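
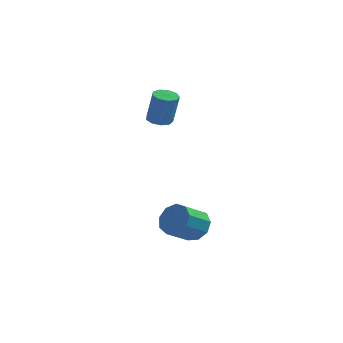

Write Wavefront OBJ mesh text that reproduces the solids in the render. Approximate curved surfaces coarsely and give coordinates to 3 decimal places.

v 0.656 0.246 -2.717
v 1.464 -0.014 -2.268
v 0.651 -1.067 -1.415
v -0.156 -0.806 -1.863
v 1.174 0.475 -1.941
v 0.361 -0.577 -1.088
v 0.641 0.858 -1.977
v -0.172 -0.195 -1.124
v 0.116 0.954 -2.359
v -0.697 -0.098 -1.506
v -0.157 0.719 -2.908
v -0.97 -0.333 -2.055
v -0.049 0.263 -3.368
v -0.862 -0.79 -2.515
v 0.389 -0.201 -3.523
v -0.424 -1.254 -2.67
v 0.952 -0.456 -3.301
v 0.139 -1.508 -2.448
v 1.377 -0.382 -2.805
v 0.564 -1.435 -1.952
v -1.93 4.05 2.656
v -1.266 4.191 2.529
v -0.887 3.992 4.298
v -1.55 3.85 4.424
v -1.501 4.589 2.624
v -1.122 4.39 4.393
v -1.936 4.735 2.734
v -1.557 4.536 4.503
v -2.368 4.56 2.807
v -1.989 4.361 4.576
v -2.595 4.146 2.809
v -2.216 3.947 4.578
v -2.511 3.687 2.739
v -2.132 3.488 4.508
v -2.154 3.398 2.63
v -1.775 3.199 4.399
v -1.693 3.413 2.533
v -1.314 3.214 4.302
v -1.342 3.727 2.493
v -0.963 3.527 4.262
f 2 1 5
f 2 5 3
f 3 5 6
f 3 6 4
f 5 1 7
f 5 7 6
f 6 7 8
f 6 8 4
f 7 1 9
f 7 9 8
f 8 9 10
f 8 10 4
f 9 1 11
f 9 11 10
f 10 11 12
f 10 12 4
f 11 1 13
f 11 13 12
f 12 13 14
f 12 14 4
f 13 1 15
f 13 15 14
f 14 15 16
f 14 16 4
f 15 1 17
f 15 17 16
f 16 17 18
f 16 18 4
f 17 1 19
f 17 19 18
f 18 19 20
f 18 20 4
f 19 1 2
f 19 2 20
f 20 2 3
f 20 3 4
f 22 21 25
f 22 25 23
f 23 25 26
f 23 26 24
f 25 21 27
f 25 27 26
f 26 27 28
f 26 28 24
f 27 21 29
f 27 29 28
f 28 29 30
f 28 30 24
f 29 21 31
f 29 31 30
f 30 31 32
f 30 32 24
f 31 21 33
f 31 33 32
f 32 33 34
f 32 34 24
f 33 21 35
f 33 35 34
f 34 35 36
f 34 36 24
f 35 21 37
f 35 37 36
f 36 37 38
f 36 38 24
f 37 21 39
f 37 39 38
f 38 39 40
f 38 40 24
f 39 21 22
f 39 22 40
f 40 22 23
f 40 23 24



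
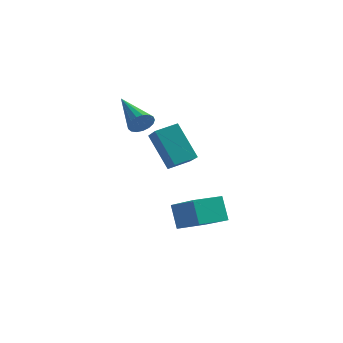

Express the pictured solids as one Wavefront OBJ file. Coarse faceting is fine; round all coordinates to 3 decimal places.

v 1.185 3.356 -2.246
v 2.768 2.37 -1.157
v 1.974 4.534 -2.325
v 3.557 3.548 -1.237
v 1.703 2.932 -3.383
v 3.286 1.946 -2.295
v 2.492 4.11 -3.463
v 4.075 3.124 -2.374
v 0.375 2.232 2.953
v 0.695 2.321 3.488
v -1.215 3.308 3.727
v 0.773 2.557 3.317
v 0.759 2.719 3.063
v 0.657 2.769 2.784
v 0.49 2.696 2.543
v 0.297 2.517 2.397
v 0.122 2.272 2.377
v 0.005 2.018 2.49
v -0.028 1.813 2.709
v 0.032 1.704 2.983
v 0.17 1.716 3.251
v 0.355 1.845 3.451
v 0.545 2.064 3.536
v 0.769 3.847 -0.327
v -0.384 4.207 1.317
v 1.434 4.676 -0.042
v 0.281 5.035 1.602
v 1.639 2.865 0.498
v 0.486 3.224 2.142
v 2.304 3.693 0.783
v 1.151 4.053 2.427
f 2 4 1
f 5 2 1
f 1 4 3
f 3 5 1
f 2 8 4
f 6 2 5
f 6 8 2
f 4 8 3
f 7 5 3
f 3 8 7
f 7 6 5
f 8 6 7
f 10 9 12
f 10 12 11
f 12 9 13
f 12 13 11
f 13 9 14
f 13 14 11
f 14 9 15
f 14 15 11
f 15 9 16
f 15 16 11
f 16 9 17
f 16 17 11
f 17 9 18
f 17 18 11
f 18 9 19
f 18 19 11
f 19 9 20
f 19 20 11
f 20 9 21
f 20 21 11
f 21 9 22
f 21 22 11
f 22 9 23
f 22 23 11
f 23 9 10
f 23 10 11
f 25 27 24
f 28 25 24
f 24 27 26
f 26 28 24
f 25 31 27
f 29 25 28
f 29 31 25
f 27 31 26
f 30 28 26
f 26 31 30
f 30 29 28
f 31 29 30



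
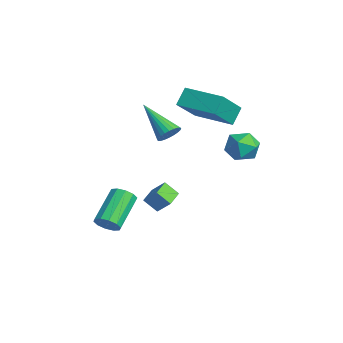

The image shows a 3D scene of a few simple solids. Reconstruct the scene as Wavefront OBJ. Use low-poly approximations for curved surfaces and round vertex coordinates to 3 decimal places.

v -2.36 2.38 1.533
v -1.371 1.107 2.909
v -0.685 3.646 1.5
v 0.304 2.372 2.876
v -1.944 1.808 0.704
v -0.955 0.534 2.08
v -0.269 3.073 0.671
v 0.72 1.8 2.047
v 0.931 -3.439 -4.159
v 1.374 -3.475 -3.644
v 0.172 -2.297 -2.527
v -0.271 -2.261 -3.041
v 1.478 -3.144 -3.882
v 0.275 -1.966 -2.765
v 1.372 -2.926 -4.225
v 0.17 -1.748 -3.108
v 1.098 -2.904 -4.543
v -0.104 -1.726 -3.426
v 0.76 -3.086 -4.714
v -0.442 -1.908 -3.597
v 0.488 -3.403 -4.673
v -0.714 -2.225 -3.556
v 0.385 -3.734 -4.435
v -0.818 -2.556 -3.318
v 0.49 -3.952 -4.092
v -0.712 -2.774 -2.975
v 0.764 -3.974 -3.774
v -0.438 -2.796 -2.657
v 1.102 -3.792 -3.603
v -0.1 -2.614 -2.486
v 3.671 2.857 1.425
v 4.431 2.403 1.609
v 2.989 1.597 1.131
v 3.749 1.143 1.315
v 3.297 1.556 1.98
v 3.719 2.335 2.162
v 3.701 1.665 0.578
v 4.123 2.444 0.76
v 4.45 1.666 1.086
v 4.2 1.599 1.952
v 3.22 2.401 0.788
v 2.97 2.334 1.654
v -0.07 -0.104 0.664
v 0.2 0.211 1.165
v -1.65 -0.836 1.976
v 0.042 0.388 1.074
v -0.132 0.49 0.921
v -0.297 0.501 0.728
v -0.427 0.421 0.526
v -0.503 0.26 0.345
v -0.513 0.044 0.213
v -0.455 -0.195 0.149
v -0.339 -0.42 0.164
v -0.182 -0.596 0.255
v -0.007 -0.698 0.408
v 0.158 -0.71 0.601
v 0.288 -0.629 0.803
v 0.364 -0.469 0.984
v 0.374 -0.252 1.116
v 0.316 -0.014 1.18
v 1.422 -1.86 -2.584
v 1.917 -1.395 -1.905
v 0.624 -1.189 -2.461
v 1.118 -0.725 -1.782
v 1.782 -1.315 -3.218
v 2.276 -0.851 -2.539
v 0.983 -0.645 -3.095
v 1.478 -0.18 -2.416
f 2 4 1
f 5 2 1
f 1 4 3
f 3 5 1
f 2 8 4
f 6 2 5
f 6 8 2
f 4 8 3
f 7 5 3
f 3 8 7
f 7 6 5
f 8 6 7
f 10 9 13
f 10 13 11
f 11 13 14
f 11 14 12
f 13 9 15
f 13 15 14
f 14 15 16
f 14 16 12
f 15 9 17
f 15 17 16
f 16 17 18
f 16 18 12
f 17 9 19
f 17 19 18
f 18 19 20
f 18 20 12
f 19 9 21
f 19 21 20
f 20 21 22
f 20 22 12
f 21 9 23
f 21 23 22
f 22 23 24
f 22 24 12
f 23 9 25
f 23 25 24
f 24 25 26
f 24 26 12
f 25 9 27
f 25 27 26
f 26 27 28
f 26 28 12
f 27 9 29
f 27 29 28
f 28 29 30
f 28 30 12
f 29 9 10
f 29 10 30
f 30 10 11
f 30 11 12
f 31 42 36
f 31 36 32
f 31 32 38
f 31 38 41
f 31 41 42
f 32 36 40
f 36 42 35
f 42 41 33
f 41 38 37
f 38 32 39
f 34 40 35
f 34 35 33
f 34 33 37
f 34 37 39
f 34 39 40
f 35 40 36
f 33 35 42
f 37 33 41
f 39 37 38
f 40 39 32
f 44 43 46
f 44 46 45
f 46 43 47
f 46 47 45
f 47 43 48
f 47 48 45
f 48 43 49
f 48 49 45
f 49 43 50
f 49 50 45
f 50 43 51
f 50 51 45
f 51 43 52
f 51 52 45
f 52 43 53
f 52 53 45
f 53 43 54
f 53 54 45
f 54 43 55
f 54 55 45
f 55 43 56
f 55 56 45
f 56 43 57
f 56 57 45
f 57 43 58
f 57 58 45
f 58 43 59
f 58 59 45
f 59 43 60
f 59 60 45
f 60 43 44
f 60 44 45
f 62 64 61
f 65 62 61
f 61 64 63
f 63 65 61
f 62 68 64
f 66 62 65
f 66 68 62
f 64 68 63
f 67 65 63
f 63 68 67
f 67 66 65
f 68 66 67



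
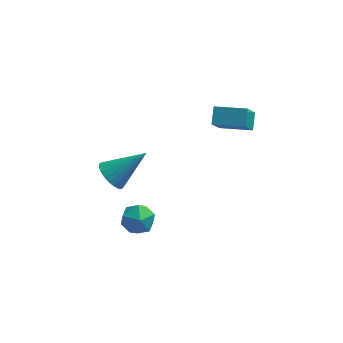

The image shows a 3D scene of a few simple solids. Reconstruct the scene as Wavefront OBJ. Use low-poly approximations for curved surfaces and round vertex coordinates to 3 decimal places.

v -1.118 -1.588 -3.797
v -0.62 -1.38 -3.007
v -1.24 -3.06 -3.333
v -0.742 -2.852 -2.543
v -1.626 -2.504 -2.656
v -1.55 -1.594 -2.943
v -0.31 -2.846 -3.397
v -0.234 -1.936 -3.684
v -0.12 -2.158 -2.76
v -0.933 -1.946 -2.302
v -0.927 -2.494 -4.038
v -1.74 -2.282 -3.58
v -2.196 -1.859 -0.113
v -1.65 -2.416 -0.521
v -0.584 -1.281 1.253
v -1.6 -2.128 -0.702
v -1.641 -1.799 -0.793
v -1.766 -1.48 -0.78
v -1.957 -1.218 -0.666
v -2.184 -1.054 -0.468
v -2.413 -1.013 -0.215
v -2.609 -1.1 0.053
v -2.742 -1.303 0.296
v -2.792 -1.59 0.477
v -2.751 -1.919 0.568
v -2.625 -2.238 0.555
v -2.435 -2.5 0.441
v -2.208 -2.664 0.243
v -1.979 -2.706 -0.01
v -1.783 -2.618 -0.278
v 2.413 -0.583 3.07
v 2.456 0.199 3.676
v 2.731 0.323 1.878
v 2.774 1.105 2.484
v 4.006 -0.845 3.296
v 4.049 -0.063 3.902
v 4.324 0.061 2.104
v 4.367 0.843 2.71
f 1 12 6
f 1 6 2
f 1 2 8
f 1 8 11
f 1 11 12
f 2 6 10
f 6 12 5
f 12 11 3
f 11 8 7
f 8 2 9
f 4 10 5
f 4 5 3
f 4 3 7
f 4 7 9
f 4 9 10
f 5 10 6
f 3 5 12
f 7 3 11
f 9 7 8
f 10 9 2
f 14 13 16
f 14 16 15
f 16 13 17
f 16 17 15
f 17 13 18
f 17 18 15
f 18 13 19
f 18 19 15
f 19 13 20
f 19 20 15
f 20 13 21
f 20 21 15
f 21 13 22
f 21 22 15
f 22 13 23
f 22 23 15
f 23 13 24
f 23 24 15
f 24 13 25
f 24 25 15
f 25 13 26
f 25 26 15
f 26 13 27
f 26 27 15
f 27 13 28
f 27 28 15
f 28 13 29
f 28 29 15
f 29 13 30
f 29 30 15
f 30 13 14
f 30 14 15
f 32 34 31
f 35 32 31
f 31 34 33
f 33 35 31
f 32 38 34
f 36 32 35
f 36 38 32
f 34 38 33
f 37 35 33
f 33 38 37
f 37 36 35
f 38 36 37



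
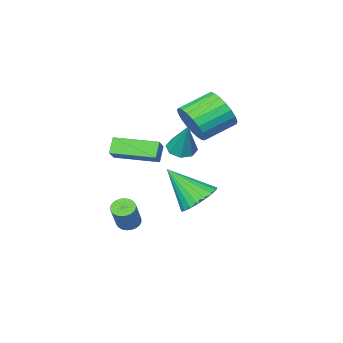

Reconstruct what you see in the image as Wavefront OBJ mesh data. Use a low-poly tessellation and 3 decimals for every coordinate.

v 1.404 -2.474 2.335
v 1.943 -1.964 2.944
v 0.058 -0.996 2.288
v 0.597 -0.486 2.897
v 1.823 -2.114 1.663
v 2.362 -1.604 2.272
v 0.477 -0.636 1.616
v 1.016 -0.126 2.225
v -0.785 -0.863 2.048
v -0.226 -1.251 2.163
v -0.555 -0.057 3.652
v -0.111 -0.798 1.918
v -0.39 -0.382 1.75
v -0.901 -0.249 1.756
v -1.344 -0.475 1.933
v -1.46 -0.929 2.178
v -1.18 -1.344 2.346
v -0.67 -1.477 2.34
v -2.285 -2.36 2.505
v -1.838 -1.985 3.39
v -3.388 -1.765 4.08
v -3.835 -2.14 3.195
v -1.892 -1.618 3.152
v -3.442 -1.398 3.842
v -2.014 -1.379 2.802
v -3.563 -1.159 3.492
v -2.183 -1.31 2.401
v -3.732 -1.09 3.09
v -2.369 -1.423 2.018
v -3.918 -1.203 2.707
v -2.541 -1.697 1.719
v -4.09 -1.477 2.408
v -2.669 -2.086 1.556
v -4.218 -1.866 2.245
v -2.73 -2.523 1.557
v -4.28 -2.303 2.246
v -2.715 -2.931 1.722
v -4.264 -2.711 2.412
v -2.625 -3.241 2.023
v -4.174 -3.021 2.712
v -2.477 -3.398 2.407
v -4.026 -3.178 3.096
v -2.295 -3.376 2.808
v -3.844 -3.156 3.497
v -2.112 -3.178 3.157
v -3.661 -2.958 3.846
v -1.959 -2.839 3.393
v -3.508 -2.619 4.082
v -1.862 -2.417 3.475
v -3.411 -2.197 4.165
v -1.478 -0.555 -1.142
v -0.622 -0.64 -1.671
v -0.602 -1.725 0.462
v -0.555 -0.288 -1.452
v -0.646 0.017 -1.179
v -0.882 0.224 -0.899
v -1.221 0.296 -0.661
v -1.604 0.221 -0.507
v -1.966 0.011 -0.462
v -2.243 -0.296 -0.535
v -2.388 -0.648 -0.713
v -2.375 -0.983 -0.964
v -2.208 -1.245 -1.247
v -1.914 -1.387 -1.511
v -1.545 -1.386 -1.712
v -1.164 -1.24 -1.814
v -0.838 -0.977 -1.799
v 0.791 -2.618 -2.721
v 1.301 -2.662 -2.948
v 1.919 -2.126 -1.667
v 1.409 -2.082 -1.439
v 1.246 -2.458 -3.006
v 1.863 -1.923 -1.725
v 1.121 -2.279 -3.021
v 1.739 -1.744 -1.74
v 0.947 -2.152 -2.99
v 1.564 -1.617 -1.709
v 0.748 -2.095 -2.918
v 1.366 -1.56 -1.637
v 0.556 -2.118 -2.816
v 1.174 -1.583 -1.535
v 0.4 -2.217 -2.7
v 1.018 -1.682 -1.418
v 0.304 -2.377 -2.586
v 0.921 -1.842 -1.305
v 0.281 -2.574 -2.493
v 0.899 -2.038 -1.212
v 0.337 -2.777 -2.435
v 0.954 -2.242 -1.154
v 0.461 -2.956 -2.42
v 1.079 -2.421 -1.139
v 0.636 -3.083 -2.451
v 1.253 -2.548 -1.17
v 0.834 -3.14 -2.523
v 1.452 -2.605 -1.242
v 1.026 -3.117 -2.625
v 1.644 -2.582 -1.344
v 1.182 -3.018 -2.742
v 1.8 -2.483 -1.46
v 1.279 -2.858 -2.855
v 1.896 -2.323 -1.574
f 2 4 1
f 5 2 1
f 1 4 3
f 3 5 1
f 2 8 4
f 6 2 5
f 6 8 2
f 4 8 3
f 7 5 3
f 3 8 7
f 7 6 5
f 8 6 7
f 10 9 12
f 10 12 11
f 12 9 13
f 12 13 11
f 13 9 14
f 13 14 11
f 14 9 15
f 14 15 11
f 15 9 16
f 15 16 11
f 16 9 17
f 16 17 11
f 17 9 18
f 17 18 11
f 18 9 10
f 18 10 11
f 20 19 23
f 20 23 21
f 21 23 24
f 21 24 22
f 23 19 25
f 23 25 24
f 24 25 26
f 24 26 22
f 25 19 27
f 25 27 26
f 26 27 28
f 26 28 22
f 27 19 29
f 27 29 28
f 28 29 30
f 28 30 22
f 29 19 31
f 29 31 30
f 30 31 32
f 30 32 22
f 31 19 33
f 31 33 32
f 32 33 34
f 32 34 22
f 33 19 35
f 33 35 34
f 34 35 36
f 34 36 22
f 35 19 37
f 35 37 36
f 36 37 38
f 36 38 22
f 37 19 39
f 37 39 38
f 38 39 40
f 38 40 22
f 39 19 41
f 39 41 40
f 40 41 42
f 40 42 22
f 41 19 43
f 41 43 42
f 42 43 44
f 42 44 22
f 43 19 45
f 43 45 44
f 44 45 46
f 44 46 22
f 45 19 47
f 45 47 46
f 46 47 48
f 46 48 22
f 47 19 49
f 47 49 48
f 48 49 50
f 48 50 22
f 49 19 20
f 49 20 50
f 50 20 21
f 50 21 22
f 52 51 54
f 52 54 53
f 54 51 55
f 54 55 53
f 55 51 56
f 55 56 53
f 56 51 57
f 56 57 53
f 57 51 58
f 57 58 53
f 58 51 59
f 58 59 53
f 59 51 60
f 59 60 53
f 60 51 61
f 60 61 53
f 61 51 62
f 61 62 53
f 62 51 63
f 62 63 53
f 63 51 64
f 63 64 53
f 64 51 65
f 64 65 53
f 65 51 66
f 65 66 53
f 66 51 67
f 66 67 53
f 67 51 52
f 67 52 53
f 69 68 72
f 69 72 70
f 70 72 73
f 70 73 71
f 72 68 74
f 72 74 73
f 73 74 75
f 73 75 71
f 74 68 76
f 74 76 75
f 75 76 77
f 75 77 71
f 76 68 78
f 76 78 77
f 77 78 79
f 77 79 71
f 78 68 80
f 78 80 79
f 79 80 81
f 79 81 71
f 80 68 82
f 80 82 81
f 81 82 83
f 81 83 71
f 82 68 84
f 82 84 83
f 83 84 85
f 83 85 71
f 84 68 86
f 84 86 85
f 85 86 87
f 85 87 71
f 86 68 88
f 86 88 87
f 87 88 89
f 87 89 71
f 88 68 90
f 88 90 89
f 89 90 91
f 89 91 71
f 90 68 92
f 90 92 91
f 91 92 93
f 91 93 71
f 92 68 94
f 92 94 93
f 93 94 95
f 93 95 71
f 94 68 96
f 94 96 95
f 95 96 97
f 95 97 71
f 96 68 98
f 96 98 97
f 97 98 99
f 97 99 71
f 98 68 100
f 98 100 99
f 99 100 101
f 99 101 71
f 100 68 69
f 100 69 101
f 101 69 70
f 101 70 71



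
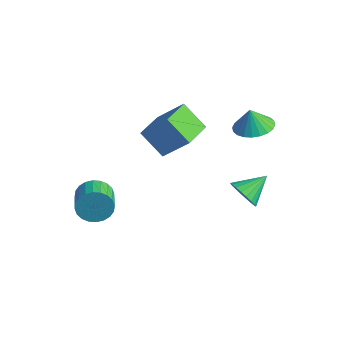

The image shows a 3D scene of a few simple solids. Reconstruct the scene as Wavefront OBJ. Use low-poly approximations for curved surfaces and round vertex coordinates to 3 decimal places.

v -2.503 -2.249 -2.057
v -2.092 -2.122 -2.79
v -1.206 -2.944 -2.436
v -1.617 -3.071 -1.703
v -1.954 -1.89 -2.598
v -1.068 -2.712 -2.243
v -1.9 -1.713 -2.323
v -1.013 -2.534 -1.968
v -1.937 -1.617 -2.008
v -1.051 -2.439 -1.653
v -2.061 -1.617 -1.7
v -1.174 -2.439 -1.345
v -2.252 -1.714 -1.446
v -1.365 -2.536 -1.092
v -2.481 -1.892 -1.286
v -1.595 -2.714 -0.931
v -2.714 -2.125 -1.243
v -1.827 -2.947 -0.889
v -2.914 -2.376 -1.324
v -2.028 -3.198 -0.97
v -3.052 -2.608 -1.517
v -2.166 -3.43 -1.162
v -3.107 -2.786 -1.792
v -2.22 -3.607 -1.437
v -3.069 -2.881 -2.107
v -2.183 -3.703 -1.752
v -2.946 -2.881 -2.415
v -2.059 -3.703 -2.06
v -2.755 -2.784 -2.668
v -1.868 -3.606 -2.314
v -2.525 -2.606 -2.829
v -1.639 -3.428 -2.474
v -2.293 -2.373 -2.871
v -1.406 -3.195 -2.517
v 3.061 1.078 -0.563
v 3.29 0.683 0.082
v 3.319 2.282 0.083
v 3.572 0.712 -0.084
v 3.766 0.804 -0.333
v 3.838 0.944 -0.621
v 3.776 1.107 -0.9
v 3.59 1.264 -1.12
v 3.313 1.39 -1.244
v 2.993 1.462 -1.25
v 2.684 1.468 -1.138
v 2.441 1.406 -0.926
v 2.305 1.287 -0.651
v 2.3 1.133 -0.361
v 2.426 0.969 -0.106
v 2.663 0.824 0.069
v 2.968 0.723 0.136
v -0.084 -0.515 1.09
v -1.187 -0.719 2.1
v -0.545 0.972 0.886
v -1.648 0.768 1.896
v 0.988 -0.008 2.364
v -0.115 -0.212 3.374
v 0.527 1.479 2.16
v -0.576 1.275 3.17
v 2.331 2.464 2.711
v 3.216 2.344 2.884
v 2.129 2.416 3.709
v 3.191 2.698 2.896
v 3.035 3.016 2.88
v 2.771 3.251 2.838
v 2.441 3.365 2.777
v 2.094 3.343 2.705
v 1.783 3.186 2.635
v 1.555 2.92 2.576
v 1.446 2.585 2.537
v 1.472 2.231 2.525
v 1.628 1.912 2.541
v 1.891 1.678 2.583
v 2.222 1.563 2.645
v 2.569 1.586 2.716
v 2.88 1.742 2.787
v 3.107 2.008 2.846
f 2 1 5
f 2 5 3
f 3 5 6
f 3 6 4
f 5 1 7
f 5 7 6
f 6 7 8
f 6 8 4
f 7 1 9
f 7 9 8
f 8 9 10
f 8 10 4
f 9 1 11
f 9 11 10
f 10 11 12
f 10 12 4
f 11 1 13
f 11 13 12
f 12 13 14
f 12 14 4
f 13 1 15
f 13 15 14
f 14 15 16
f 14 16 4
f 15 1 17
f 15 17 16
f 16 17 18
f 16 18 4
f 17 1 19
f 17 19 18
f 18 19 20
f 18 20 4
f 19 1 21
f 19 21 20
f 20 21 22
f 20 22 4
f 21 1 23
f 21 23 22
f 22 23 24
f 22 24 4
f 23 1 25
f 23 25 24
f 24 25 26
f 24 26 4
f 25 1 27
f 25 27 26
f 26 27 28
f 26 28 4
f 27 1 29
f 27 29 28
f 28 29 30
f 28 30 4
f 29 1 31
f 29 31 30
f 30 31 32
f 30 32 4
f 31 1 33
f 31 33 32
f 32 33 34
f 32 34 4
f 33 1 2
f 33 2 34
f 34 2 3
f 34 3 4
f 36 35 38
f 36 38 37
f 38 35 39
f 38 39 37
f 39 35 40
f 39 40 37
f 40 35 41
f 40 41 37
f 41 35 42
f 41 42 37
f 42 35 43
f 42 43 37
f 43 35 44
f 43 44 37
f 44 35 45
f 44 45 37
f 45 35 46
f 45 46 37
f 46 35 47
f 46 47 37
f 47 35 48
f 47 48 37
f 48 35 49
f 48 49 37
f 49 35 50
f 49 50 37
f 50 35 51
f 50 51 37
f 51 35 36
f 51 36 37
f 53 55 52
f 56 53 52
f 52 55 54
f 54 56 52
f 53 59 55
f 57 53 56
f 57 59 53
f 55 59 54
f 58 56 54
f 54 59 58
f 58 57 56
f 59 57 58
f 61 60 63
f 61 63 62
f 63 60 64
f 63 64 62
f 64 60 65
f 64 65 62
f 65 60 66
f 65 66 62
f 66 60 67
f 66 67 62
f 67 60 68
f 67 68 62
f 68 60 69
f 68 69 62
f 69 60 70
f 69 70 62
f 70 60 71
f 70 71 62
f 71 60 72
f 71 72 62
f 72 60 73
f 72 73 62
f 73 60 74
f 73 74 62
f 74 60 75
f 74 75 62
f 75 60 76
f 75 76 62
f 76 60 77
f 76 77 62
f 77 60 61
f 77 61 62



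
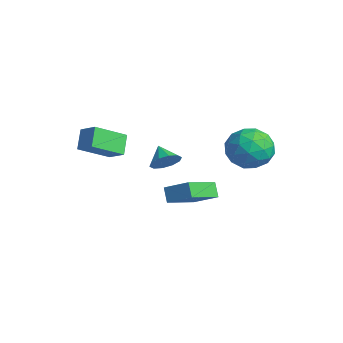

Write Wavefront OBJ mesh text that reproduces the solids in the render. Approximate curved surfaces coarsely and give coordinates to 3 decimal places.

v 1.26 4.209 2.45
v 1.73 3.637 1.454
v -0.59 3.983 1.706
v -0.12 3.411 0.71
v -0.083 2.857 1.82
v 1.061 2.997 2.28
v 0.079 4.623 0.88
v 1.223 4.763 1.34
v 1 3.893 0.484
v 0.9 2.801 1.065
v 0.24 4.819 2.095
v 0.14 3.727 2.676
v 1.658 3.943 2.017
v -0.518 3.677 1.143
v -0.496 3.351 1.795
v -0.219 3.015 1.21
v 1.264 3.567 2.503
v 1.541 3.23 1.918
v 0.475 2.772 2.132
v -0.401 4.39 1.242
v -0.124 4.053 0.657
v 1.359 4.605 1.95
v 1.636 4.269 1.365
v 0.665 4.848 1.028
v 1.505 3.757 0.862
v 0.417 3.624 0.425
v 0.534 4.337 0.525
v 1.207 4.419 0.795
v 1.446 3.115 1.204
v 0.359 2.982 0.766
v 0.381 2.657 1.418
v 1.053 2.739 1.689
v 1.017 3.266 0.633
v 0.781 4.638 2.394
v -0.306 4.505 1.956
v 0.087 4.881 1.471
v 0.759 4.963 1.742
v 0.723 3.996 2.735
v -0.365 3.863 2.298
v -0.067 3.201 2.365
v 0.606 3.283 2.635
v 0.123 4.354 2.527
v -2.19 0.875 -0.026
v -1.794 1.303 0.521
v -3.09 0.925 0.586
v -1.996 1.618 0.198
v -2.272 1.649 -0.21
v -2.517 1.385 -0.549
v -2.637 0.926 -0.688
v -2.586 0.447 -0.574
v -2.384 0.132 -0.251
v -2.107 0.101 0.158
v -1.863 0.365 0.497
v -1.743 0.825 0.635
v -4.737 -0.679 0.703
v -4.696 -2.321 1.679
v -3.845 -0.335 1.246
v -3.804 -1.976 2.222
v -4.036 -1.164 -0.142
v -3.995 -2.805 0.834
v -3.144 -0.819 0.401
v -3.103 -2.461 1.377
v -2.249 2.214 -2.149
v -1.562 0.479 -1.324
v -1.213 2.967 -1.429
v -0.526 1.233 -0.604
v -1.694 2.107 -2.836
v -1.007 0.373 -2.011
v -0.658 2.861 -2.116
v 0.029 1.126 -1.291
f 1 38 17
f 38 12 41
f 17 41 6
f 38 41 17
f 1 17 13
f 17 6 18
f 13 18 2
f 17 18 13
f 1 13 22
f 13 2 23
f 22 23 8
f 13 23 22
f 1 22 34
f 22 8 37
f 34 37 11
f 22 37 34
f 1 34 38
f 34 11 42
f 38 42 12
f 34 42 38
f 2 18 29
f 18 6 32
f 29 32 10
f 18 32 29
f 6 41 19
f 41 12 40
f 19 40 5
f 41 40 19
f 12 42 39
f 42 11 35
f 39 35 3
f 42 35 39
f 11 37 36
f 37 8 24
f 36 24 7
f 37 24 36
f 8 23 28
f 23 2 25
f 28 25 9
f 23 25 28
f 4 30 16
f 30 10 31
f 16 31 5
f 30 31 16
f 4 16 14
f 16 5 15
f 14 15 3
f 16 15 14
f 4 14 21
f 14 3 20
f 21 20 7
f 14 20 21
f 4 21 26
f 21 7 27
f 26 27 9
f 21 27 26
f 4 26 30
f 26 9 33
f 30 33 10
f 26 33 30
f 5 31 19
f 31 10 32
f 19 32 6
f 31 32 19
f 3 15 39
f 15 5 40
f 39 40 12
f 15 40 39
f 7 20 36
f 20 3 35
f 36 35 11
f 20 35 36
f 9 27 28
f 27 7 24
f 28 24 8
f 27 24 28
f 10 33 29
f 33 9 25
f 29 25 2
f 33 25 29
f 44 43 46
f 44 46 45
f 46 43 47
f 46 47 45
f 47 43 48
f 47 48 45
f 48 43 49
f 48 49 45
f 49 43 50
f 49 50 45
f 50 43 51
f 50 51 45
f 51 43 52
f 51 52 45
f 52 43 53
f 52 53 45
f 53 43 54
f 53 54 45
f 54 43 44
f 54 44 45
f 56 58 55
f 59 56 55
f 55 58 57
f 57 59 55
f 56 62 58
f 60 56 59
f 60 62 56
f 58 62 57
f 61 59 57
f 57 62 61
f 61 60 59
f 62 60 61
f 64 66 63
f 67 64 63
f 63 66 65
f 65 67 63
f 64 70 66
f 68 64 67
f 68 70 64
f 66 70 65
f 69 67 65
f 65 70 69
f 69 68 67
f 70 68 69



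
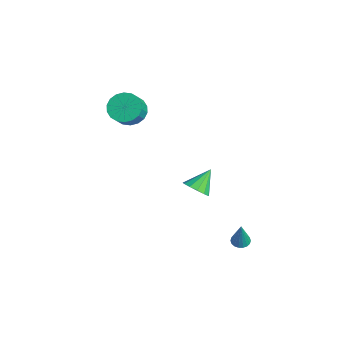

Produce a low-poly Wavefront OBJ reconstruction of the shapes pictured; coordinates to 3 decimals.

v -4.331 -1.462 2.72
v -3.925 -2.015 2.063
v -3.263 -2.55 2.923
v -3.669 -1.998 3.58
v -3.669 -1.679 2.075
v -3.006 -2.214 2.934
v -3.544 -1.3 2.214
v -2.881 -1.835 3.074
v -3.574 -0.953 2.454
v -2.912 -1.489 3.314
v -3.755 -0.707 2.747
v -3.093 -1.243 3.606
v -4.05 -0.611 3.034
v -3.388 -1.146 3.894
v -4.401 -0.683 3.259
v -3.738 -1.218 4.119
v -4.737 -0.91 3.377
v -4.075 -1.445 4.237
v -4.994 -1.246 3.366
v -4.331 -1.781 4.225
v -5.119 -1.625 3.226
v -4.456 -2.16 4.086
v -5.088 -1.971 2.986
v -4.426 -2.507 3.846
v -4.907 -2.217 2.694
v -4.245 -2.753 3.553
v -4.612 -2.314 2.406
v -3.95 -2.849 3.266
v -4.262 -2.242 2.181
v -3.599 -2.777 3.041
v -2.101 1.373 -2.835
v -1.455 1.178 -2.369
v -2.539 2.387 -1.805
v -1.317 1.521 -2.646
v -1.427 1.816 -2.984
v -1.751 1.971 -3.274
v -2.187 1.936 -3.425
v -2.595 1.722 -3.389
v -2.846 1.398 -3.176
v -2.861 1.066 -2.856
v -2.634 0.831 -2.528
v -2.238 0.769 -2.298
v -1.799 0.898 -2.239
v 1.76 2.325 -4.262
v 2.241 2.484 -4.382
v 2.22 2.135 -2.678
v 2.133 2.682 -4.327
v 1.951 2.809 -4.259
v 1.732 2.839 -4.192
v 1.518 2.768 -4.139
v 1.353 2.609 -4.11
v 1.268 2.394 -4.111
v 1.28 2.165 -4.142
v 1.388 1.968 -4.197
v 1.569 1.841 -4.265
v 1.789 1.81 -4.332
v 2.002 1.881 -4.385
v 2.168 2.04 -4.414
v 2.253 2.256 -4.413
f 2 1 5
f 2 5 3
f 3 5 6
f 3 6 4
f 5 1 7
f 5 7 6
f 6 7 8
f 6 8 4
f 7 1 9
f 7 9 8
f 8 9 10
f 8 10 4
f 9 1 11
f 9 11 10
f 10 11 12
f 10 12 4
f 11 1 13
f 11 13 12
f 12 13 14
f 12 14 4
f 13 1 15
f 13 15 14
f 14 15 16
f 14 16 4
f 15 1 17
f 15 17 16
f 16 17 18
f 16 18 4
f 17 1 19
f 17 19 18
f 18 19 20
f 18 20 4
f 19 1 21
f 19 21 20
f 20 21 22
f 20 22 4
f 21 1 23
f 21 23 22
f 22 23 24
f 22 24 4
f 23 1 25
f 23 25 24
f 24 25 26
f 24 26 4
f 25 1 27
f 25 27 26
f 26 27 28
f 26 28 4
f 27 1 29
f 27 29 28
f 28 29 30
f 28 30 4
f 29 1 2
f 29 2 30
f 30 2 3
f 30 3 4
f 32 31 34
f 32 34 33
f 34 31 35
f 34 35 33
f 35 31 36
f 35 36 33
f 36 31 37
f 36 37 33
f 37 31 38
f 37 38 33
f 38 31 39
f 38 39 33
f 39 31 40
f 39 40 33
f 40 31 41
f 40 41 33
f 41 31 42
f 41 42 33
f 42 31 43
f 42 43 33
f 43 31 32
f 43 32 33
f 45 44 47
f 45 47 46
f 47 44 48
f 47 48 46
f 48 44 49
f 48 49 46
f 49 44 50
f 49 50 46
f 50 44 51
f 50 51 46
f 51 44 52
f 51 52 46
f 52 44 53
f 52 53 46
f 53 44 54
f 53 54 46
f 54 44 55
f 54 55 46
f 55 44 56
f 55 56 46
f 56 44 57
f 56 57 46
f 57 44 58
f 57 58 46
f 58 44 59
f 58 59 46
f 59 44 45
f 59 45 46



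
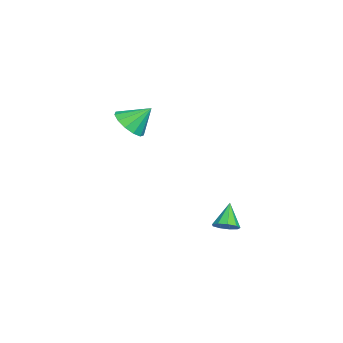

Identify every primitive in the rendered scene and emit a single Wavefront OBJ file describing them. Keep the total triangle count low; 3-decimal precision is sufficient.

v 2.849 3.35 -2.943
v 3.356 3.449 -2.517
v 1.911 3.47 -1.857
v 3.212 3.85 -2.685
v 2.898 4.018 -2.974
v 2.561 3.873 -3.249
v 2.359 3.484 -3.381
v 2.385 3.032 -3.308
v 2.629 2.729 -3.065
v 2.975 2.717 -2.765
v 3.262 3.001 -2.548
v -3.655 -1.86 0.607
v -2.92 -2.328 1.156
v -3.765 -0.76 1.693
v -2.648 -1.954 0.805
v -2.697 -1.55 0.391
v -3.049 -1.245 0.045
v -3.594 -1.135 -0.122
v -4.158 -1.255 -0.057
v -4.562 -1.567 0.218
v -4.679 -1.972 0.617
v -4.47 -2.342 1.012
v -4.002 -2.559 1.279
v -3.424 -2.554 1.333
f 2 1 4
f 2 4 3
f 4 1 5
f 4 5 3
f 5 1 6
f 5 6 3
f 6 1 7
f 6 7 3
f 7 1 8
f 7 8 3
f 8 1 9
f 8 9 3
f 9 1 10
f 9 10 3
f 10 1 11
f 10 11 3
f 11 1 2
f 11 2 3
f 13 12 15
f 13 15 14
f 15 12 16
f 15 16 14
f 16 12 17
f 16 17 14
f 17 12 18
f 17 18 14
f 18 12 19
f 18 19 14
f 19 12 20
f 19 20 14
f 20 12 21
f 20 21 14
f 21 12 22
f 21 22 14
f 22 12 23
f 22 23 14
f 23 12 24
f 23 24 14
f 24 12 13
f 24 13 14



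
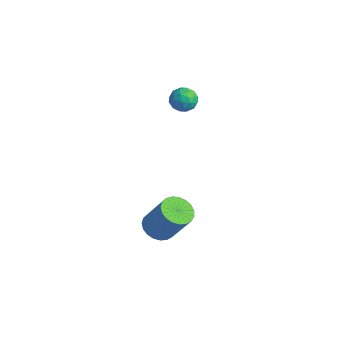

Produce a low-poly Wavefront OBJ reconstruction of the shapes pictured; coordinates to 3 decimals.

v 0.961 4.088 3.4
v 1.685 4.049 3.581
v 0.935 2.891 3.239
v 1.659 2.852 3.42
v 1.153 3.025 3.941
v 1.169 3.765 4.04
v 1.451 3.175 2.78
v 1.467 3.915 2.879
v 1.987 3.484 3.197
v 1.803 3.391 3.915
v 0.817 3.549 2.905
v 0.633 3.456 3.623
v 1.325 4.173 3.505
v 1.295 2.767 3.315
v 0.998 2.868 3.622
v 1.423 2.845 3.728
v 1.022 4.007 3.775
v 1.447 3.983 3.881
v 1.135 3.382 4.092
v 1.173 2.957 2.939
v 1.598 2.933 3.045
v 1.197 4.095 3.092
v 1.622 4.072 3.198
v 1.485 3.558 2.728
v 1.928 3.818 3.385
v 1.913 3.115 3.291
v 1.791 3.305 2.914
v 1.8 3.74 2.973
v 1.82 3.764 3.807
v 1.805 3.06 3.712
v 1.508 3.162 4.019
v 1.517 3.597 4.077
v 1.998 3.432 3.582
v 0.815 3.88 3.108
v 0.8 3.176 3.013
v 1.103 3.343 2.743
v 1.112 3.778 2.801
v 0.707 3.825 3.529
v 0.692 3.122 3.435
v 0.82 3.2 3.847
v 0.829 3.635 3.906
v 0.622 3.508 3.238
v 3.375 0.73 -3.289
v 4.03 1.064 -3.754
v 5.06 1.465 -2.016
v 4.405 1.13 -1.551
v 3.822 1.354 -3.698
v 4.852 1.755 -1.96
v 3.536 1.537 -3.571
v 4.566 1.938 -1.832
v 3.223 1.58 -3.395
v 4.253 1.98 -1.657
v 2.936 1.475 -3.201
v 3.966 1.876 -1.463
v 2.725 1.242 -3.022
v 3.755 1.643 -1.284
v 2.626 0.921 -2.89
v 3.656 1.322 -1.151
v 2.657 0.566 -2.826
v 3.687 0.967 -1.088
v 2.812 0.239 -2.843
v 3.842 0.64 -1.104
v 3.064 -0.002 -2.936
v 4.094 0.399 -1.198
v 3.37 -0.118 -3.091
v 4.4 0.283 -1.353
v 3.677 -0.086 -3.28
v 4.707 0.315 -1.542
v 3.932 0.086 -3.471
v 4.962 0.487 -1.732
v 4.09 0.37 -3.63
v 5.12 0.771 -1.891
v 4.125 0.716 -3.73
v 5.155 1.117 -1.992
f 1 38 17
f 38 12 41
f 17 41 6
f 38 41 17
f 1 17 13
f 17 6 18
f 13 18 2
f 17 18 13
f 1 13 22
f 13 2 23
f 22 23 8
f 13 23 22
f 1 22 34
f 22 8 37
f 34 37 11
f 22 37 34
f 1 34 38
f 34 11 42
f 38 42 12
f 34 42 38
f 2 18 29
f 18 6 32
f 29 32 10
f 18 32 29
f 6 41 19
f 41 12 40
f 19 40 5
f 41 40 19
f 12 42 39
f 42 11 35
f 39 35 3
f 42 35 39
f 11 37 36
f 37 8 24
f 36 24 7
f 37 24 36
f 8 23 28
f 23 2 25
f 28 25 9
f 23 25 28
f 4 30 16
f 30 10 31
f 16 31 5
f 30 31 16
f 4 16 14
f 16 5 15
f 14 15 3
f 16 15 14
f 4 14 21
f 14 3 20
f 21 20 7
f 14 20 21
f 4 21 26
f 21 7 27
f 26 27 9
f 21 27 26
f 4 26 30
f 26 9 33
f 30 33 10
f 26 33 30
f 5 31 19
f 31 10 32
f 19 32 6
f 31 32 19
f 3 15 39
f 15 5 40
f 39 40 12
f 15 40 39
f 7 20 36
f 20 3 35
f 36 35 11
f 20 35 36
f 9 27 28
f 27 7 24
f 28 24 8
f 27 24 28
f 10 33 29
f 33 9 25
f 29 25 2
f 33 25 29
f 44 43 47
f 44 47 45
f 45 47 48
f 45 48 46
f 47 43 49
f 47 49 48
f 48 49 50
f 48 50 46
f 49 43 51
f 49 51 50
f 50 51 52
f 50 52 46
f 51 43 53
f 51 53 52
f 52 53 54
f 52 54 46
f 53 43 55
f 53 55 54
f 54 55 56
f 54 56 46
f 55 43 57
f 55 57 56
f 56 57 58
f 56 58 46
f 57 43 59
f 57 59 58
f 58 59 60
f 58 60 46
f 59 43 61
f 59 61 60
f 60 61 62
f 60 62 46
f 61 43 63
f 61 63 62
f 62 63 64
f 62 64 46
f 63 43 65
f 63 65 64
f 64 65 66
f 64 66 46
f 65 43 67
f 65 67 66
f 66 67 68
f 66 68 46
f 67 43 69
f 67 69 68
f 68 69 70
f 68 70 46
f 69 43 71
f 69 71 70
f 70 71 72
f 70 72 46
f 71 43 73
f 71 73 72
f 72 73 74
f 72 74 46
f 73 43 44
f 73 44 74
f 74 44 45
f 74 45 46



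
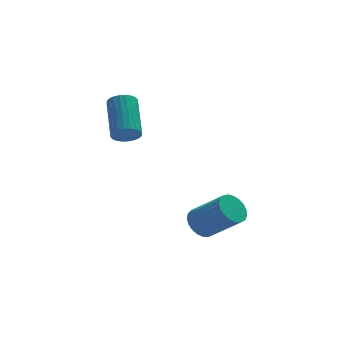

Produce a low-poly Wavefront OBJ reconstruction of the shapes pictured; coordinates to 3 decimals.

v 0.368 1.551 -0.625
v 0.876 1.788 -0.911
v 1.801 1.047 0.119
v 1.292 0.809 0.405
v 0.824 1.972 -0.731
v 1.749 1.23 0.298
v 0.692 2.083 -0.533
v 1.617 1.341 0.496
v 0.505 2.102 -0.351
v 1.43 1.36 0.678
v 0.294 2.025 -0.217
v 1.219 1.284 0.813
v 0.095 1.867 -0.152
v 1.02 1.125 0.877
v -0.056 1.654 -0.17
v 0.869 0.912 0.859
v -0.134 1.423 -0.266
v 0.791 0.681 0.763
v -0.126 1.214 -0.424
v 0.799 0.472 0.605
v -0.032 1.064 -0.617
v 0.893 0.322 0.412
v 0.131 0.997 -0.811
v 1.056 0.256 0.218
v 0.335 1.027 -0.973
v 1.26 0.285 0.056
v 0.544 1.147 -1.075
v 1.469 0.405 -0.045
v 0.723 1.337 -1.099
v 1.648 0.595 -0.069
v 0.841 1.564 -1.04
v 1.766 0.822 -0.011
v -1.91 2.827 3.143
v -1.605 3.048 2.77
v -1.505 4.454 3.684
v -1.81 4.233 4.057
v -1.794 3.103 2.706
v -1.694 4.509 3.62
v -2 3.116 2.708
v -1.9 4.522 3.622
v -2.193 3.085 2.777
v -2.093 4.491 3.691
v -2.343 3.015 2.901
v -2.242 4.421 3.815
v -2.426 2.916 3.062
v -2.326 4.322 3.976
v -2.431 2.804 3.236
v -2.331 4.21 4.15
v -2.357 2.695 3.395
v -2.257 4.101 4.309
v -2.215 2.606 3.516
v -2.115 4.012 4.43
v -2.026 2.551 3.58
v -1.926 3.957 4.494
v -1.82 2.538 3.578
v -1.72 3.944 4.492
v -1.627 2.569 3.509
v -1.527 3.975 4.423
v -1.478 2.639 3.385
v -1.377 4.045 4.299
v -1.394 2.738 3.224
v -1.294 4.144 4.138
v -1.389 2.85 3.05
v -1.289 4.256 3.964
v -1.463 2.959 2.891
v -1.363 4.365 3.805
f 2 1 5
f 2 5 3
f 3 5 6
f 3 6 4
f 5 1 7
f 5 7 6
f 6 7 8
f 6 8 4
f 7 1 9
f 7 9 8
f 8 9 10
f 8 10 4
f 9 1 11
f 9 11 10
f 10 11 12
f 10 12 4
f 11 1 13
f 11 13 12
f 12 13 14
f 12 14 4
f 13 1 15
f 13 15 14
f 14 15 16
f 14 16 4
f 15 1 17
f 15 17 16
f 16 17 18
f 16 18 4
f 17 1 19
f 17 19 18
f 18 19 20
f 18 20 4
f 19 1 21
f 19 21 20
f 20 21 22
f 20 22 4
f 21 1 23
f 21 23 22
f 22 23 24
f 22 24 4
f 23 1 25
f 23 25 24
f 24 25 26
f 24 26 4
f 25 1 27
f 25 27 26
f 26 27 28
f 26 28 4
f 27 1 29
f 27 29 28
f 28 29 30
f 28 30 4
f 29 1 31
f 29 31 30
f 30 31 32
f 30 32 4
f 31 1 2
f 31 2 32
f 32 2 3
f 32 3 4
f 34 33 37
f 34 37 35
f 35 37 38
f 35 38 36
f 37 33 39
f 37 39 38
f 38 39 40
f 38 40 36
f 39 33 41
f 39 41 40
f 40 41 42
f 40 42 36
f 41 33 43
f 41 43 42
f 42 43 44
f 42 44 36
f 43 33 45
f 43 45 44
f 44 45 46
f 44 46 36
f 45 33 47
f 45 47 46
f 46 47 48
f 46 48 36
f 47 33 49
f 47 49 48
f 48 49 50
f 48 50 36
f 49 33 51
f 49 51 50
f 50 51 52
f 50 52 36
f 51 33 53
f 51 53 52
f 52 53 54
f 52 54 36
f 53 33 55
f 53 55 54
f 54 55 56
f 54 56 36
f 55 33 57
f 55 57 56
f 56 57 58
f 56 58 36
f 57 33 59
f 57 59 58
f 58 59 60
f 58 60 36
f 59 33 61
f 59 61 60
f 60 61 62
f 60 62 36
f 61 33 63
f 61 63 62
f 62 63 64
f 62 64 36
f 63 33 65
f 63 65 64
f 64 65 66
f 64 66 36
f 65 33 34
f 65 34 66
f 66 34 35
f 66 35 36



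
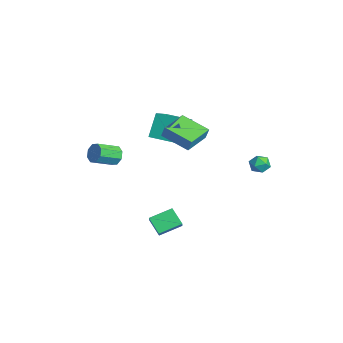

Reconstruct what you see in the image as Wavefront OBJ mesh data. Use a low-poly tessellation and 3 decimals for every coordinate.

v 1.139 -1.73 3.807
v 1.375 -1.598 4.581
v -0.004 -0.37 3.923
v 0.232 -0.238 4.697
v 2.468 -0.562 3.203
v 2.704 -0.43 3.977
v 1.325 0.798 3.319
v 1.561 0.93 4.093
v -2.206 -0.971 1.536
v -2.858 -0.342 3.022
v -1.173 0.325 1.441
v -1.826 0.954 2.926
v -0.934 -1.914 2.494
v -1.587 -1.285 3.979
v 0.098 -0.618 2.398
v -0.554 0.011 3.884
v -3.998 -3.134 -0.762
v -3.394 -3.184 -1.152
v -3.078 -4.537 -0.487
v -3.682 -4.486 -0.098
v -3.314 -2.928 -0.67
v -2.998 -4.281 -0.005
v -3.635 -2.793 -0.242
v -3.319 -4.146 0.422
v -4.168 -2.857 -0.12
v -3.852 -4.21 0.545
v -4.602 -3.083 -0.373
v -4.286 -4.436 0.292
v -4.682 -3.339 -0.855
v -4.366 -4.692 -0.19
v -4.361 -3.474 -1.282
v -4.045 -4.827 -0.618
v -3.828 -3.41 -1.405
v -3.512 -4.763 -0.74
v 0.627 -1.744 -4.982
v -0.262 -2.089 -4.174
v 0.542 -0.326 -4.47
v -0.348 -0.671 -3.662
v 1.328 -1.949 -4.298
v 0.438 -2.294 -3.49
v 1.242 -0.531 -3.786
v 0.353 -0.876 -2.978
v 2.431 3.972 1.419
v 2.794 4.013 1.997
v 2.946 3.027 1.163
v 3.309 3.068 1.741
v 2.637 2.943 1.767
v 2.319 3.526 1.925
v 3.421 3.514 1.235
v 3.103 4.097 1.393
v 3.405 3.73 1.883
v 2.921 3.377 2.212
v 2.819 3.663 0.948
v 2.335 3.31 1.277
f 2 4 1
f 5 2 1
f 1 4 3
f 3 5 1
f 2 8 4
f 6 2 5
f 6 8 2
f 4 8 3
f 7 5 3
f 3 8 7
f 7 6 5
f 8 6 7
f 10 12 9
f 13 10 9
f 9 12 11
f 11 13 9
f 10 16 12
f 14 10 13
f 14 16 10
f 12 16 11
f 15 13 11
f 11 16 15
f 15 14 13
f 16 14 15
f 18 17 21
f 18 21 19
f 19 21 22
f 19 22 20
f 21 17 23
f 21 23 22
f 22 23 24
f 22 24 20
f 23 17 25
f 23 25 24
f 24 25 26
f 24 26 20
f 25 17 27
f 25 27 26
f 26 27 28
f 26 28 20
f 27 17 29
f 27 29 28
f 28 29 30
f 28 30 20
f 29 17 31
f 29 31 30
f 30 31 32
f 30 32 20
f 31 17 33
f 31 33 32
f 32 33 34
f 32 34 20
f 33 17 18
f 33 18 34
f 34 18 19
f 34 19 20
f 36 38 35
f 39 36 35
f 35 38 37
f 37 39 35
f 36 42 38
f 40 36 39
f 40 42 36
f 38 42 37
f 41 39 37
f 37 42 41
f 41 40 39
f 42 40 41
f 43 54 48
f 43 48 44
f 43 44 50
f 43 50 53
f 43 53 54
f 44 48 52
f 48 54 47
f 54 53 45
f 53 50 49
f 50 44 51
f 46 52 47
f 46 47 45
f 46 45 49
f 46 49 51
f 46 51 52
f 47 52 48
f 45 47 54
f 49 45 53
f 51 49 50
f 52 51 44



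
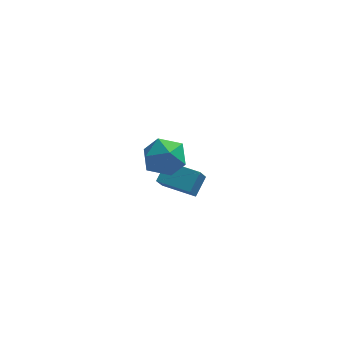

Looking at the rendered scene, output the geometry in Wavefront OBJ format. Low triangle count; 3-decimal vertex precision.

v -4.114 -2.222 1.993
v -3.6 -1.347 1.813
v -3.18 -2.493 3.347
v -2.666 -1.618 3.167
v -3.653 -1.584 3.463
v -4.23 -1.417 2.626
v -2.55 -2.423 2.534
v -3.127 -2.256 1.697
v -2.633 -1.472 2.148
v -3.314 -0.953 2.722
v -3.466 -2.887 2.438
v -4.147 -2.368 3.012
v -3.537 2.667 -3.498
v -3.792 2.126 -2.684
v -3.092 3.453 -2.836
v -3.347 2.912 -2.022
v -2.073 1.888 -3.558
v -2.328 1.347 -2.744
v -1.628 2.674 -2.896
v -1.883 2.133 -2.082
f 1 12 6
f 1 6 2
f 1 2 8
f 1 8 11
f 1 11 12
f 2 6 10
f 6 12 5
f 12 11 3
f 11 8 7
f 8 2 9
f 4 10 5
f 4 5 3
f 4 3 7
f 4 7 9
f 4 9 10
f 5 10 6
f 3 5 12
f 7 3 11
f 9 7 8
f 10 9 2
f 14 16 13
f 17 14 13
f 13 16 15
f 15 17 13
f 14 20 16
f 18 14 17
f 18 20 14
f 16 20 15
f 19 17 15
f 15 20 19
f 19 18 17
f 20 18 19



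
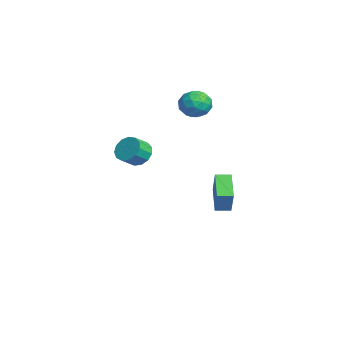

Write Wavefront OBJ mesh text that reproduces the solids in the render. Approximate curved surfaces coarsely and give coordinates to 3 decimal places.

v -3.954 3.068 -4.142
v -2.954 3.005 -2.423
v -3.838 4.112 -4.171
v -2.838 4.048 -2.452
v -2.102 2.832 -5.228
v -1.102 2.768 -3.509
v -1.986 3.875 -5.257
v -0.986 3.812 -3.538
v 3.536 -2.841 2.377
v 3.943 -3.215 1.593
v 4.472 -4.034 2.259
v 4.064 -3.659 3.043
v 4.287 -2.842 1.779
v 4.816 -3.66 2.445
v 4.392 -2.468 2.156
v 4.921 -3.286 2.822
v 4.225 -2.212 2.602
v 4.754 -3.03 3.268
v 3.839 -2.156 2.977
v 4.368 -2.974 3.643
v 3.357 -2.318 3.162
v 3.886 -3.136 3.828
v 2.932 -2.645 3.097
v 3.46 -3.464 3.763
v 2.698 -3.035 2.804
v 3.227 -3.853 3.47
v 2.73 -3.363 2.375
v 3.259 -4.181 3.041
v 3.018 -3.525 1.947
v 3.547 -4.344 2.613
v 3.47 -3.47 1.655
v 3.999 -4.289 2.321
v -3.875 1.889 3.802
v -3.101 2.737 3.942
v -2.499 0.623 3.878
v -1.725 1.471 4.018
v -2.48 1.23 4.862
v -3.33 2.013 4.814
v -2.27 1.347 3.006
v -3.12 2.13 2.958
v -2.11 2.403 3.45
v -2.239 2.331 4.597
v -3.361 1.029 3.223
v -3.49 0.957 4.37
v -3.609 2.424 3.865
v -1.991 0.936 3.955
v -2.435 0.794 4.45
v -1.98 1.293 4.533
v -3.743 1.998 4.378
v -3.289 2.497 4.461
v -2.923 1.611 5.001
v -2.311 0.863 3.359
v -1.857 1.362 3.442
v -3.62 2.067 3.287
v -3.165 2.566 3.37
v -2.677 1.749 2.819
v -2.571 2.726 3.659
v -1.763 1.982 3.704
v -2.083 1.909 3.108
v -2.582 2.369 3.081
v -2.648 2.684 4.333
v -1.839 1.94 4.378
v -2.282 1.798 4.873
v -2.782 2.258 4.846
v -2.065 2.487 4.044
v -3.761 1.42 3.442
v -2.952 0.676 3.487
v -2.818 1.102 2.974
v -3.318 1.562 2.947
v -3.837 1.378 4.116
v -3.029 0.634 4.161
v -3.018 0.991 4.739
v -3.517 1.451 4.712
v -3.535 0.873 3.776
f 2 4 1
f 5 2 1
f 1 4 3
f 3 5 1
f 2 8 4
f 6 2 5
f 6 8 2
f 4 8 3
f 7 5 3
f 3 8 7
f 7 6 5
f 8 6 7
f 10 9 13
f 10 13 11
f 11 13 14
f 11 14 12
f 13 9 15
f 13 15 14
f 14 15 16
f 14 16 12
f 15 9 17
f 15 17 16
f 16 17 18
f 16 18 12
f 17 9 19
f 17 19 18
f 18 19 20
f 18 20 12
f 19 9 21
f 19 21 20
f 20 21 22
f 20 22 12
f 21 9 23
f 21 23 22
f 22 23 24
f 22 24 12
f 23 9 25
f 23 25 24
f 24 25 26
f 24 26 12
f 25 9 27
f 25 27 26
f 26 27 28
f 26 28 12
f 27 9 29
f 27 29 28
f 28 29 30
f 28 30 12
f 29 9 31
f 29 31 30
f 30 31 32
f 30 32 12
f 31 9 10
f 31 10 32
f 32 10 11
f 32 11 12
f 33 70 49
f 70 44 73
f 49 73 38
f 70 73 49
f 33 49 45
f 49 38 50
f 45 50 34
f 49 50 45
f 33 45 54
f 45 34 55
f 54 55 40
f 45 55 54
f 33 54 66
f 54 40 69
f 66 69 43
f 54 69 66
f 33 66 70
f 66 43 74
f 70 74 44
f 66 74 70
f 34 50 61
f 50 38 64
f 61 64 42
f 50 64 61
f 38 73 51
f 73 44 72
f 51 72 37
f 73 72 51
f 44 74 71
f 74 43 67
f 71 67 35
f 74 67 71
f 43 69 68
f 69 40 56
f 68 56 39
f 69 56 68
f 40 55 60
f 55 34 57
f 60 57 41
f 55 57 60
f 36 62 48
f 62 42 63
f 48 63 37
f 62 63 48
f 36 48 46
f 48 37 47
f 46 47 35
f 48 47 46
f 36 46 53
f 46 35 52
f 53 52 39
f 46 52 53
f 36 53 58
f 53 39 59
f 58 59 41
f 53 59 58
f 36 58 62
f 58 41 65
f 62 65 42
f 58 65 62
f 37 63 51
f 63 42 64
f 51 64 38
f 63 64 51
f 35 47 71
f 47 37 72
f 71 72 44
f 47 72 71
f 39 52 68
f 52 35 67
f 68 67 43
f 52 67 68
f 41 59 60
f 59 39 56
f 60 56 40
f 59 56 60
f 42 65 61
f 65 41 57
f 61 57 34
f 65 57 61



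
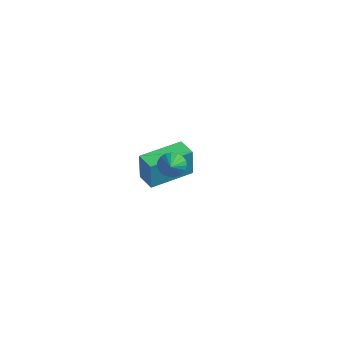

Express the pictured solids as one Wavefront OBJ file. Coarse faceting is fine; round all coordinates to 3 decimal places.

v 2.451 -3.347 1.133
v 2.762 -3.378 0.681
v 3.609 -4.133 1.987
v 2.83 -3.18 0.772
v 2.833 -3.01 0.925
v 2.769 -2.898 1.114
v 2.65 -2.864 1.307
v 2.497 -2.914 1.469
v 2.336 -3.038 1.574
v 2.194 -3.216 1.602
v 2.097 -3.416 1.549
v 2.061 -3.604 1.424
v 2.093 -3.748 1.249
v 2.186 -3.822 1.054
v 2.325 -3.814 0.873
v 2.486 -3.726 0.736
v 2.64 -3.571 0.669
v -2.782 -1.605 -3.382
v -2.599 -1.745 -1.971
v -2.734 0.336 -3.195
v -2.551 0.195 -1.784
v -1.909 -1.615 -3.496
v -1.726 -1.756 -2.085
v -1.861 0.325 -3.309
v -1.678 0.185 -1.898
f 2 1 4
f 2 4 3
f 4 1 5
f 4 5 3
f 5 1 6
f 5 6 3
f 6 1 7
f 6 7 3
f 7 1 8
f 7 8 3
f 8 1 9
f 8 9 3
f 9 1 10
f 9 10 3
f 10 1 11
f 10 11 3
f 11 1 12
f 11 12 3
f 12 1 13
f 12 13 3
f 13 1 14
f 13 14 3
f 14 1 15
f 14 15 3
f 15 1 16
f 15 16 3
f 16 1 17
f 16 17 3
f 17 1 2
f 17 2 3
f 19 21 18
f 22 19 18
f 18 21 20
f 20 22 18
f 19 25 21
f 23 19 22
f 23 25 19
f 21 25 20
f 24 22 20
f 20 25 24
f 24 23 22
f 25 23 24



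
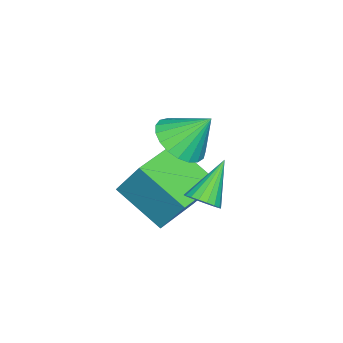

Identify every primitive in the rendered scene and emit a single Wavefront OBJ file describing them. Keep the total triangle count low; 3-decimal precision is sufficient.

v -3.724 -1.816 -1.967
v -4.046 -3.628 -0.78
v -3.421 -0.782 -0.306
v -3.743 -2.594 0.881
v -1.877 -2.206 -2.061
v -2.199 -4.018 -0.874
v -1.574 -1.172 -0.4
v -1.896 -2.984 0.787
v -2.351 -1.695 2.279
v -1.427 -1.996 2.704
v -2.589 -0.705 3.501
v -1.306 -1.656 2.452
v -1.365 -1.322 2.17
v -1.594 -1.053 1.907
v -1.955 -0.895 1.708
v -2.383 -0.875 1.608
v -2.807 -0.997 1.625
v -3.151 -1.24 1.754
v -3.357 -1.561 1.974
v -3.389 -1.906 2.248
v -3.241 -2.214 2.526
v -2.94 -2.432 2.762
v -2.536 -2.523 2.915
v -2.101 -2.471 2.957
v -1.709 -2.284 2.883
v -1.524 -0.524 0.158
v -1.106 -0.171 0.527
v -2.816 -0.316 1.422
v -1.235 0.034 0.361
v -1.422 0.128 0.155
v -1.628 0.093 -0.051
v -1.814 -0.064 -0.215
v -1.943 -0.312 -0.306
v -1.988 -0.602 -0.304
v -1.942 -0.877 -0.211
v -1.812 -1.082 -0.045
v -1.626 -1.176 0.161
v -1.419 -1.141 0.367
v -1.233 -0.984 0.531
v -1.104 -0.736 0.622
v -1.059 -0.446 0.62
f 2 4 1
f 5 2 1
f 1 4 3
f 3 5 1
f 2 8 4
f 6 2 5
f 6 8 2
f 4 8 3
f 7 5 3
f 3 8 7
f 7 6 5
f 8 6 7
f 10 9 12
f 10 12 11
f 12 9 13
f 12 13 11
f 13 9 14
f 13 14 11
f 14 9 15
f 14 15 11
f 15 9 16
f 15 16 11
f 16 9 17
f 16 17 11
f 17 9 18
f 17 18 11
f 18 9 19
f 18 19 11
f 19 9 20
f 19 20 11
f 20 9 21
f 20 21 11
f 21 9 22
f 21 22 11
f 22 9 23
f 22 23 11
f 23 9 24
f 23 24 11
f 24 9 25
f 24 25 11
f 25 9 10
f 25 10 11
f 27 26 29
f 27 29 28
f 29 26 30
f 29 30 28
f 30 26 31
f 30 31 28
f 31 26 32
f 31 32 28
f 32 26 33
f 32 33 28
f 33 26 34
f 33 34 28
f 34 26 35
f 34 35 28
f 35 26 36
f 35 36 28
f 36 26 37
f 36 37 28
f 37 26 38
f 37 38 28
f 38 26 39
f 38 39 28
f 39 26 40
f 39 40 28
f 40 26 41
f 40 41 28
f 41 26 27
f 41 27 28



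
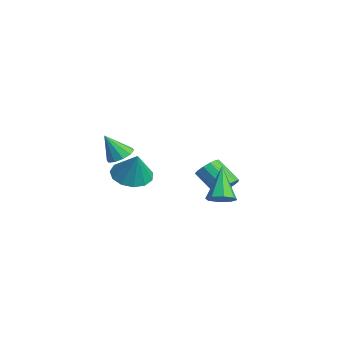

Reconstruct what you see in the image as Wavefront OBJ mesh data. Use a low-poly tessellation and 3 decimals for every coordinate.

v 1.759 1.984 -1.083
v 2.278 2.423 -0.845
v 0.681 2.376 0.543
v 1.906 2.685 -1.155
v 1.447 2.537 -1.423
v 1.172 2.065 -1.492
v 1.24 1.545 -1.321
v 1.612 1.283 -1.011
v 2.071 1.431 -0.743
v 2.346 1.903 -0.674
v -0.74 -1.483 -0.043
v 0.062 -1.082 -0.507
v 0.04 -1.417 1.363
v -0.265 -0.645 -0.346
v -0.743 -0.474 -0.089
v -1.22 -0.624 0.182
v -1.545 -1.046 0.382
v -1.614 -1.608 0.447
v -1.406 -2.129 0.356
v -0.986 -2.446 0.138
v -0.488 -2.457 -0.137
v -0.07 -2.158 -0.383
v 0.135 -1.646 -0.521
v -3.466 4.04 -2.561
v -2.916 4.022 -2.08
v -3.885 3.302 -0.999
v -4.434 3.32 -1.479
v -3.112 4.378 -2.019
v -4.081 3.659 -0.938
v -3.42 4.627 -2.129
v -4.389 3.908 -1.048
v -3.743 4.689 -2.377
v -4.712 3.97 -1.296
v -3.978 4.546 -2.682
v -4.946 3.826 -1.601
v -4.05 4.241 -2.95
v -5.018 3.522 -1.868
v -3.936 3.873 -3.093
v -4.905 3.154 -2.012
v -3.674 3.557 -3.068
v -4.642 2.838 -1.987
v -3.345 3.395 -2.881
v -4.313 2.676 -1.8
v -3.054 3.437 -2.593
v -4.023 2.718 -1.512
v -2.895 3.671 -2.294
v -3.863 2.952 -1.213
v 0.628 -2.374 1.724
v 1.324 -2.437 1.765
v 0.492 -3.066 2.956
v 1.211 -2.067 1.96
v 0.876 -1.815 2.065
v 0.445 -1.776 2.04
v 0.085 -1.966 1.893
v -0.068 -2.311 1.683
v 0.045 -2.68 1.487
v 0.38 -2.932 1.383
v 0.81 -2.971 1.408
v 1.171 -2.782 1.554
f 2 1 4
f 2 4 3
f 4 1 5
f 4 5 3
f 5 1 6
f 5 6 3
f 6 1 7
f 6 7 3
f 7 1 8
f 7 8 3
f 8 1 9
f 8 9 3
f 9 1 10
f 9 10 3
f 10 1 2
f 10 2 3
f 12 11 14
f 12 14 13
f 14 11 15
f 14 15 13
f 15 11 16
f 15 16 13
f 16 11 17
f 16 17 13
f 17 11 18
f 17 18 13
f 18 11 19
f 18 19 13
f 19 11 20
f 19 20 13
f 20 11 21
f 20 21 13
f 21 11 22
f 21 22 13
f 22 11 23
f 22 23 13
f 23 11 12
f 23 12 13
f 25 24 28
f 25 28 26
f 26 28 29
f 26 29 27
f 28 24 30
f 28 30 29
f 29 30 31
f 29 31 27
f 30 24 32
f 30 32 31
f 31 32 33
f 31 33 27
f 32 24 34
f 32 34 33
f 33 34 35
f 33 35 27
f 34 24 36
f 34 36 35
f 35 36 37
f 35 37 27
f 36 24 38
f 36 38 37
f 37 38 39
f 37 39 27
f 38 24 40
f 38 40 39
f 39 40 41
f 39 41 27
f 40 24 42
f 40 42 41
f 41 42 43
f 41 43 27
f 42 24 44
f 42 44 43
f 43 44 45
f 43 45 27
f 44 24 46
f 44 46 45
f 45 46 47
f 45 47 27
f 46 24 25
f 46 25 47
f 47 25 26
f 47 26 27
f 49 48 51
f 49 51 50
f 51 48 52
f 51 52 50
f 52 48 53
f 52 53 50
f 53 48 54
f 53 54 50
f 54 48 55
f 54 55 50
f 55 48 56
f 55 56 50
f 56 48 57
f 56 57 50
f 57 48 58
f 57 58 50
f 58 48 59
f 58 59 50
f 59 48 49
f 59 49 50



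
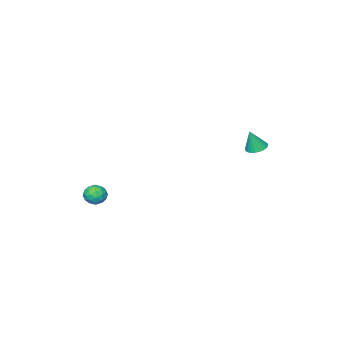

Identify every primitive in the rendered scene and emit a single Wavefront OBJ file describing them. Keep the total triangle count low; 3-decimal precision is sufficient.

v -3.865 1.006 0.109
v -3.333 0.715 -0.094
v -3.475 0.854 1.351
v -3.259 0.953 -0.088
v -3.277 1.2 -0.052
v -3.384 1.417 0.009
v -3.565 1.571 0.085
v -3.792 1.64 0.164
v -4.029 1.612 0.235
v -4.242 1.492 0.288
v -4.397 1.298 0.313
v -4.472 1.059 0.307
v -4.454 0.813 0.271
v -4.346 0.596 0.21
v -4.165 0.441 0.134
v -3.938 0.373 0.055
v -3.701 0.401 -0.017
v -3.488 0.521 -0.069
v 3.849 -2.571 -2.631
v 4.297 -2.959 -2.27
v 3.223 -3.481 -2.83
v 3.671 -3.869 -2.469
v 3.274 -3.402 -2.143
v 3.661 -2.84 -2.02
v 3.859 -3.6 -3.08
v 4.246 -3.038 -2.957
v 4.303 -3.595 -2.547
v 3.942 -3.472 -1.968
v 3.578 -2.968 -3.132
v 3.217 -2.845 -2.553
v 4.128 -2.685 -2.433
v 3.392 -3.755 -2.667
v 3.158 -3.481 -2.475
v 3.422 -3.708 -2.263
v 3.754 -2.615 -2.286
v 4.018 -2.843 -2.074
v 3.416 -3.104 -1.999
v 3.502 -3.597 -3.026
v 3.766 -3.825 -2.814
v 4.098 -2.732 -2.837
v 4.362 -2.959 -2.625
v 4.104 -3.336 -3.101
v 4.395 -3.287 -2.384
v 4.027 -3.822 -2.501
v 4.138 -3.664 -2.86
v 4.365 -3.333 -2.788
v 4.183 -3.215 -2.043
v 3.814 -3.75 -2.16
v 3.581 -3.475 -1.968
v 3.809 -3.145 -1.896
v 4.186 -3.588 -2.206
v 3.706 -2.69 -2.94
v 3.337 -3.225 -3.057
v 3.711 -3.295 -3.204
v 3.939 -2.965 -3.132
v 3.493 -2.618 -2.599
v 3.125 -3.153 -2.716
v 3.155 -3.107 -2.312
v 3.382 -2.776 -2.24
v 3.334 -2.852 -2.894
f 2 1 4
f 2 4 3
f 4 1 5
f 4 5 3
f 5 1 6
f 5 6 3
f 6 1 7
f 6 7 3
f 7 1 8
f 7 8 3
f 8 1 9
f 8 9 3
f 9 1 10
f 9 10 3
f 10 1 11
f 10 11 3
f 11 1 12
f 11 12 3
f 12 1 13
f 12 13 3
f 13 1 14
f 13 14 3
f 14 1 15
f 14 15 3
f 15 1 16
f 15 16 3
f 16 1 17
f 16 17 3
f 17 1 18
f 17 18 3
f 18 1 2
f 18 2 3
f 19 56 35
f 56 30 59
f 35 59 24
f 56 59 35
f 19 35 31
f 35 24 36
f 31 36 20
f 35 36 31
f 19 31 40
f 31 20 41
f 40 41 26
f 31 41 40
f 19 40 52
f 40 26 55
f 52 55 29
f 40 55 52
f 19 52 56
f 52 29 60
f 56 60 30
f 52 60 56
f 20 36 47
f 36 24 50
f 47 50 28
f 36 50 47
f 24 59 37
f 59 30 58
f 37 58 23
f 59 58 37
f 30 60 57
f 60 29 53
f 57 53 21
f 60 53 57
f 29 55 54
f 55 26 42
f 54 42 25
f 55 42 54
f 26 41 46
f 41 20 43
f 46 43 27
f 41 43 46
f 22 48 34
f 48 28 49
f 34 49 23
f 48 49 34
f 22 34 32
f 34 23 33
f 32 33 21
f 34 33 32
f 22 32 39
f 32 21 38
f 39 38 25
f 32 38 39
f 22 39 44
f 39 25 45
f 44 45 27
f 39 45 44
f 22 44 48
f 44 27 51
f 48 51 28
f 44 51 48
f 23 49 37
f 49 28 50
f 37 50 24
f 49 50 37
f 21 33 57
f 33 23 58
f 57 58 30
f 33 58 57
f 25 38 54
f 38 21 53
f 54 53 29
f 38 53 54
f 27 45 46
f 45 25 42
f 46 42 26
f 45 42 46
f 28 51 47
f 51 27 43
f 47 43 20
f 51 43 47



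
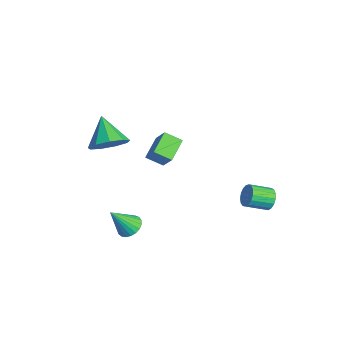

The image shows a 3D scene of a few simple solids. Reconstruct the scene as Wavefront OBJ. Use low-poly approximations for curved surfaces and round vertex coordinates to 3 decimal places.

v 0.002 -1.159 -0.583
v -0.379 -1.935 -0.121
v -0.886 -0.383 -0.011
v -1.266 -1.159 0.451
v 0.826 -0.961 0.429
v 0.446 -1.737 0.891
v -0.061 -0.185 1.001
v -0.442 -0.961 1.463
v 3.27 3.058 -1.412
v 3.736 2.866 -1.79
v 3.676 1.77 -1.306
v 3.21 1.962 -0.928
v 3.879 2.967 -1.544
v 3.819 1.87 -1.06
v 3.883 3.088 -1.268
v 3.823 1.992 -0.784
v 3.746 3.203 -1.025
v 3.686 2.106 -0.541
v 3.5 3.284 -0.871
v 3.44 2.188 -0.387
v 3.201 3.314 -0.84
v 3.141 2.218 -0.357
v 2.919 3.285 -0.941
v 2.859 2.189 -0.457
v 2.716 3.204 -1.149
v 2.656 2.108 -0.666
v 2.641 3.09 -1.418
v 2.581 1.993 -0.934
v 2.71 2.968 -1.685
v 2.649 1.872 -1.201
v 2.907 2.867 -1.89
v 2.847 1.771 -1.406
v 3.187 2.81 -1.985
v 3.127 1.714 -1.501
v 3.486 2.81 -1.949
v 3.426 1.713 -1.465
v 1.989 -3.36 -2.966
v 2.325 -3.833 -3.32
v 2.091 -4.3 -1.614
v 2.536 -3.671 -3.224
v 2.652 -3.456 -3.083
v 2.653 -3.223 -2.922
v 2.54 -3.015 -2.768
v 2.331 -2.866 -2.649
v 2.063 -2.802 -2.584
v 1.782 -2.835 -2.586
v 1.537 -2.959 -2.653
v 1.37 -3.152 -2.775
v 1.31 -3.381 -2.929
v 1.367 -3.607 -3.09
v 1.532 -3.789 -3.23
v 1.776 -3.898 -3.324
v 2.056 -3.913 -3.356
v -2.782 -3.115 -0.78
v -2.09 -3.244 0.012
v -4.118 -3.145 0.38
v -2.206 -2.538 -0.103
v -2.592 -2.102 -0.536
v -3.066 -2.14 -1.083
v -3.408 -2.635 -1.488
v -3.456 -3.354 -1.563
v -3.19 -3.962 -1.271
v -2.732 -4.174 -0.75
v -2.298 -3.89 -0.243
f 2 4 1
f 5 2 1
f 1 4 3
f 3 5 1
f 2 8 4
f 6 2 5
f 6 8 2
f 4 8 3
f 7 5 3
f 3 8 7
f 7 6 5
f 8 6 7
f 10 9 13
f 10 13 11
f 11 13 14
f 11 14 12
f 13 9 15
f 13 15 14
f 14 15 16
f 14 16 12
f 15 9 17
f 15 17 16
f 16 17 18
f 16 18 12
f 17 9 19
f 17 19 18
f 18 19 20
f 18 20 12
f 19 9 21
f 19 21 20
f 20 21 22
f 20 22 12
f 21 9 23
f 21 23 22
f 22 23 24
f 22 24 12
f 23 9 25
f 23 25 24
f 24 25 26
f 24 26 12
f 25 9 27
f 25 27 26
f 26 27 28
f 26 28 12
f 27 9 29
f 27 29 28
f 28 29 30
f 28 30 12
f 29 9 31
f 29 31 30
f 30 31 32
f 30 32 12
f 31 9 33
f 31 33 32
f 32 33 34
f 32 34 12
f 33 9 35
f 33 35 34
f 34 35 36
f 34 36 12
f 35 9 10
f 35 10 36
f 36 10 11
f 36 11 12
f 38 37 40
f 38 40 39
f 40 37 41
f 40 41 39
f 41 37 42
f 41 42 39
f 42 37 43
f 42 43 39
f 43 37 44
f 43 44 39
f 44 37 45
f 44 45 39
f 45 37 46
f 45 46 39
f 46 37 47
f 46 47 39
f 47 37 48
f 47 48 39
f 48 37 49
f 48 49 39
f 49 37 50
f 49 50 39
f 50 37 51
f 50 51 39
f 51 37 52
f 51 52 39
f 52 37 53
f 52 53 39
f 53 37 38
f 53 38 39
f 55 54 57
f 55 57 56
f 57 54 58
f 57 58 56
f 58 54 59
f 58 59 56
f 59 54 60
f 59 60 56
f 60 54 61
f 60 61 56
f 61 54 62
f 61 62 56
f 62 54 63
f 62 63 56
f 63 54 64
f 63 64 56
f 64 54 55
f 64 55 56



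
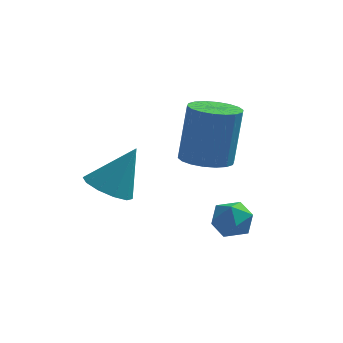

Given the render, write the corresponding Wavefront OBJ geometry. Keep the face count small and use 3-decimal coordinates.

v -4.181 -4.184 0.949
v -3.418 -4.169 0.552
v -3.399 -3.656 2.471
v -3.64 -3.688 0.5
v -4.069 -3.398 0.619
v -4.54 -3.407 0.865
v -4.874 -3.713 1.142
v -4.944 -4.199 1.346
v -4.721 -4.679 1.399
v -4.293 -4.97 1.279
v -3.822 -4.961 1.034
v -3.487 -4.654 0.756
v -0.659 -3.116 -0.34
v 0.071 -3.305 -0.409
v -0.931 -4.275 -0.051
v -0.201 -4.464 -0.12
v -0.426 -4.021 0.452
v -0.257 -3.305 0.273
v -0.603 -4.275 -0.733
v -0.434 -3.559 -0.912
v 0.106 -4.021 -0.652
v 0.215 -3.864 0.081
v -1.075 -3.716 -0.541
v -0.966 -3.559 0.192
v -1.606 -1.726 1.15
v -0.957 -1.143 0.972
v -0.745 -0.732 3.092
v -1.394 -1.314 3.27
v -1.282 -0.918 0.961
v -1.071 -0.507 3.081
v -1.672 -0.853 0.987
v -1.46 -0.442 3.108
v -2.049 -0.961 1.046
v -1.837 -0.55 3.166
v -2.338 -1.22 1.125
v -2.126 -0.809 3.245
v -2.482 -1.579 1.209
v -2.27 -1.168 3.329
v -2.452 -1.967 1.281
v -2.241 -1.556 3.401
v -2.255 -2.308 1.328
v -2.043 -1.897 3.448
v -1.929 -2.533 1.339
v -1.718 -2.122 3.459
v -1.54 -2.598 1.312
v -1.328 -2.187 3.433
v -1.163 -2.49 1.254
v -0.951 -2.079 3.374
v -0.874 -2.231 1.175
v -0.662 -1.82 3.295
v -0.73 -1.872 1.091
v -0.518 -1.461 3.211
v -0.759 -1.484 1.019
v -0.548 -1.073 3.139
f 2 1 4
f 2 4 3
f 4 1 5
f 4 5 3
f 5 1 6
f 5 6 3
f 6 1 7
f 6 7 3
f 7 1 8
f 7 8 3
f 8 1 9
f 8 9 3
f 9 1 10
f 9 10 3
f 10 1 11
f 10 11 3
f 11 1 12
f 11 12 3
f 12 1 2
f 12 2 3
f 13 24 18
f 13 18 14
f 13 14 20
f 13 20 23
f 13 23 24
f 14 18 22
f 18 24 17
f 24 23 15
f 23 20 19
f 20 14 21
f 16 22 17
f 16 17 15
f 16 15 19
f 16 19 21
f 16 21 22
f 17 22 18
f 15 17 24
f 19 15 23
f 21 19 20
f 22 21 14
f 26 25 29
f 26 29 27
f 27 29 30
f 27 30 28
f 29 25 31
f 29 31 30
f 30 31 32
f 30 32 28
f 31 25 33
f 31 33 32
f 32 33 34
f 32 34 28
f 33 25 35
f 33 35 34
f 34 35 36
f 34 36 28
f 35 25 37
f 35 37 36
f 36 37 38
f 36 38 28
f 37 25 39
f 37 39 38
f 38 39 40
f 38 40 28
f 39 25 41
f 39 41 40
f 40 41 42
f 40 42 28
f 41 25 43
f 41 43 42
f 42 43 44
f 42 44 28
f 43 25 45
f 43 45 44
f 44 45 46
f 44 46 28
f 45 25 47
f 45 47 46
f 46 47 48
f 46 48 28
f 47 25 49
f 47 49 48
f 48 49 50
f 48 50 28
f 49 25 51
f 49 51 50
f 50 51 52
f 50 52 28
f 51 25 53
f 51 53 52
f 52 53 54
f 52 54 28
f 53 25 26
f 53 26 54
f 54 26 27
f 54 27 28



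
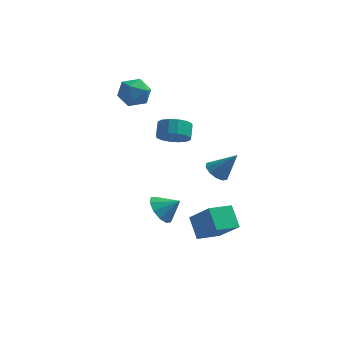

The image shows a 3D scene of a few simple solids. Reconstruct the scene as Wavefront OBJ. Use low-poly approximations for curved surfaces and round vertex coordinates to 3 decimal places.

v 2.314 -3.522 -3.385
v 1.697 -2.52 -2.3
v 1.044 -2.64 -4.922
v 0.427 -1.638 -3.837
v 3.473 -2.442 -3.723
v 2.856 -1.44 -2.638
v 2.203 -1.56 -5.26
v 1.586 -0.558 -4.175
v -4.511 3.477 4.141
v -3.842 4.225 3.609
v -3.578 2.095 3.371
v -2.909 2.843 2.839
v -2.844 2.725 3.967
v -3.422 3.579 4.443
v -3.998 2.741 2.537
v -4.576 3.595 3.013
v -3.525 3.77 2.618
v -2.812 3.76 3.502
v -4.608 2.56 3.478
v -3.895 2.55 4.362
v -0.801 -4.004 -1.71
v -0.344 -4.787 -2.221
v 0.281 -3.896 -0.91
v -0.183 -4.238 -2.513
v -0.257 -3.6 -2.499
v -0.539 -3.116 -2.184
v -0.921 -2.971 -1.688
v -1.257 -3.221 -1.2
v -1.419 -3.77 -0.907
v -1.344 -4.409 -0.921
v -1.062 -4.892 -1.237
v -0.68 -5.037 -1.733
v -0.657 -0.746 2.28
v 0.012 -0.229 1.709
v -0.034 0.582 2.39
v -0.703 0.066 2.96
v -0.462 -0.095 1.518
v -0.508 0.716 2.199
v -0.989 -0.136 1.532
v -1.034 0.675 2.212
v -1.426 -0.341 1.745
v -1.472 0.47 2.426
v -1.657 -0.653 2.102
v -1.703 0.158 2.783
v -1.621 -0.991 2.507
v -1.667 -0.18 3.188
v -1.326 -1.262 2.85
v -1.372 -0.451 3.531
v -0.852 -1.396 3.041
v -0.898 -0.585 3.722
v -0.326 -1.355 3.028
v -0.371 -0.544 3.708
v 0.112 -1.15 2.814
v 0.066 -0.339 3.495
v 0.343 -0.838 2.457
v 0.297 -0.027 3.138
v 0.307 -0.5 2.052
v 0.261 0.311 2.733
v 2.251 -3.386 1.455
v 2.869 -3.561 0.962
v 3.389 -3.274 2.845
v 2.812 -3.063 0.969
v 2.541 -2.689 1.161
v 2.158 -2.582 1.466
v 1.811 -2.781 1.766
v 1.632 -3.212 1.948
v 1.689 -3.709 1.941
v 1.961 -4.083 1.749
v 2.343 -4.191 1.445
v 2.69 -3.991 1.144
f 2 4 1
f 5 2 1
f 1 4 3
f 3 5 1
f 2 8 4
f 6 2 5
f 6 8 2
f 4 8 3
f 7 5 3
f 3 8 7
f 7 6 5
f 8 6 7
f 9 20 14
f 9 14 10
f 9 10 16
f 9 16 19
f 9 19 20
f 10 14 18
f 14 20 13
f 20 19 11
f 19 16 15
f 16 10 17
f 12 18 13
f 12 13 11
f 12 11 15
f 12 15 17
f 12 17 18
f 13 18 14
f 11 13 20
f 15 11 19
f 17 15 16
f 18 17 10
f 22 21 24
f 22 24 23
f 24 21 25
f 24 25 23
f 25 21 26
f 25 26 23
f 26 21 27
f 26 27 23
f 27 21 28
f 27 28 23
f 28 21 29
f 28 29 23
f 29 21 30
f 29 30 23
f 30 21 31
f 30 31 23
f 31 21 32
f 31 32 23
f 32 21 22
f 32 22 23
f 34 33 37
f 34 37 35
f 35 37 38
f 35 38 36
f 37 33 39
f 37 39 38
f 38 39 40
f 38 40 36
f 39 33 41
f 39 41 40
f 40 41 42
f 40 42 36
f 41 33 43
f 41 43 42
f 42 43 44
f 42 44 36
f 43 33 45
f 43 45 44
f 44 45 46
f 44 46 36
f 45 33 47
f 45 47 46
f 46 47 48
f 46 48 36
f 47 33 49
f 47 49 48
f 48 49 50
f 48 50 36
f 49 33 51
f 49 51 50
f 50 51 52
f 50 52 36
f 51 33 53
f 51 53 52
f 52 53 54
f 52 54 36
f 53 33 55
f 53 55 54
f 54 55 56
f 54 56 36
f 55 33 57
f 55 57 56
f 56 57 58
f 56 58 36
f 57 33 34
f 57 34 58
f 58 34 35
f 58 35 36
f 60 59 62
f 60 62 61
f 62 59 63
f 62 63 61
f 63 59 64
f 63 64 61
f 64 59 65
f 64 65 61
f 65 59 66
f 65 66 61
f 66 59 67
f 66 67 61
f 67 59 68
f 67 68 61
f 68 59 69
f 68 69 61
f 69 59 70
f 69 70 61
f 70 59 60
f 70 60 61



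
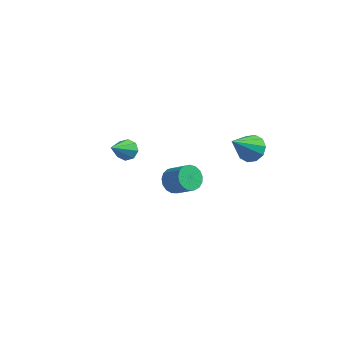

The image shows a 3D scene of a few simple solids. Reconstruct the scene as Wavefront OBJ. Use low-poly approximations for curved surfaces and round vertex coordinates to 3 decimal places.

v 2.904 1.152 2.412
v 3.313 0.572 2.168
v 2.256 0.108 3.808
v 3.571 0.813 2.468
v 3.575 1.184 2.747
v 3.322 1.542 2.898
v 2.91 1.751 2.863
v 2.496 1.732 2.656
v 2.238 1.491 2.356
v 2.234 1.12 2.077
v 2.487 0.762 1.926
v 2.899 0.553 1.961
v 0.219 -2.032 2.291
v 0.659 -2.142 1.798
v 1.541 -2.457 2.656
v 1.101 -2.348 3.149
v 0.7 -1.832 1.87
v 1.582 -2.147 2.728
v 0.631 -1.568 2.038
v 1.513 -1.883 2.896
v 0.467 -1.411 2.265
v 1.349 -1.726 3.122
v 0.246 -1.395 2.497
v 1.129 -1.711 3.355
v 0.02 -1.526 2.682
v 0.902 -1.841 3.54
v -0.161 -1.773 2.778
v 0.721 -2.088 3.635
v -0.255 -2.079 2.762
v 0.627 -2.394 3.62
v -0.241 -2.375 2.638
v 0.641 -2.69 3.496
v -0.121 -2.592 2.435
v 0.761 -2.907 3.293
v 0.077 -2.681 2.199
v 0.959 -2.996 3.057
v 0.307 -2.621 1.984
v 1.19 -2.936 2.841
v 0.517 -2.427 1.839
v 1.4 -2.742 2.697
v -3.529 2.166 -0.82
v -3.166 2.486 -0.466
v -3.771 0.674 0.78
v -3.607 2.607 -0.42
v -4.002 2.468 -0.609
v -4.12 2.153 -0.921
v -3.892 1.845 -1.174
v -3.451 1.725 -1.219
v -3.056 1.863 -1.03
v -2.938 2.178 -0.718
f 2 1 4
f 2 4 3
f 4 1 5
f 4 5 3
f 5 1 6
f 5 6 3
f 6 1 7
f 6 7 3
f 7 1 8
f 7 8 3
f 8 1 9
f 8 9 3
f 9 1 10
f 9 10 3
f 10 1 11
f 10 11 3
f 11 1 12
f 11 12 3
f 12 1 2
f 12 2 3
f 14 13 17
f 14 17 15
f 15 17 18
f 15 18 16
f 17 13 19
f 17 19 18
f 18 19 20
f 18 20 16
f 19 13 21
f 19 21 20
f 20 21 22
f 20 22 16
f 21 13 23
f 21 23 22
f 22 23 24
f 22 24 16
f 23 13 25
f 23 25 24
f 24 25 26
f 24 26 16
f 25 13 27
f 25 27 26
f 26 27 28
f 26 28 16
f 27 13 29
f 27 29 28
f 28 29 30
f 28 30 16
f 29 13 31
f 29 31 30
f 30 31 32
f 30 32 16
f 31 13 33
f 31 33 32
f 32 33 34
f 32 34 16
f 33 13 35
f 33 35 34
f 34 35 36
f 34 36 16
f 35 13 37
f 35 37 36
f 36 37 38
f 36 38 16
f 37 13 39
f 37 39 38
f 38 39 40
f 38 40 16
f 39 13 14
f 39 14 40
f 40 14 15
f 40 15 16
f 42 41 44
f 42 44 43
f 44 41 45
f 44 45 43
f 45 41 46
f 45 46 43
f 46 41 47
f 46 47 43
f 47 41 48
f 47 48 43
f 48 41 49
f 48 49 43
f 49 41 50
f 49 50 43
f 50 41 42
f 50 42 43

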